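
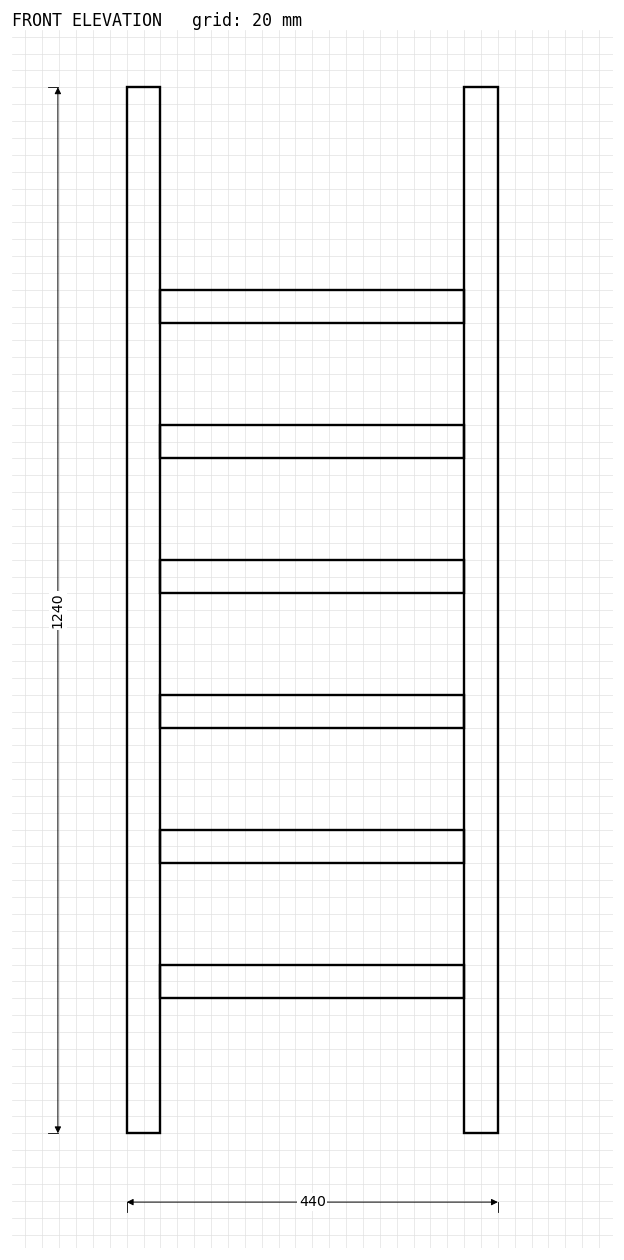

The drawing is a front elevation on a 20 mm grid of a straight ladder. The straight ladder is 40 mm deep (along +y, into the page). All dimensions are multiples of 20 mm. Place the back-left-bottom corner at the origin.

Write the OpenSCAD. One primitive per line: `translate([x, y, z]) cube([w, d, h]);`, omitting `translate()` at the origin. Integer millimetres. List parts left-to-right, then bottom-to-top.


cube([40, 40, 1240]);
translate([40, 0, 160]) cube([360, 40, 40]);
translate([40, 0, 320]) cube([360, 40, 40]);
translate([40, 0, 480]) cube([360, 40, 40]);
translate([40, 0, 640]) cube([360, 40, 40]);
translate([40, 0, 800]) cube([360, 40, 40]);
translate([40, 0, 960]) cube([360, 40, 40]);
translate([400, 0, 0]) cube([40, 40, 1240]);


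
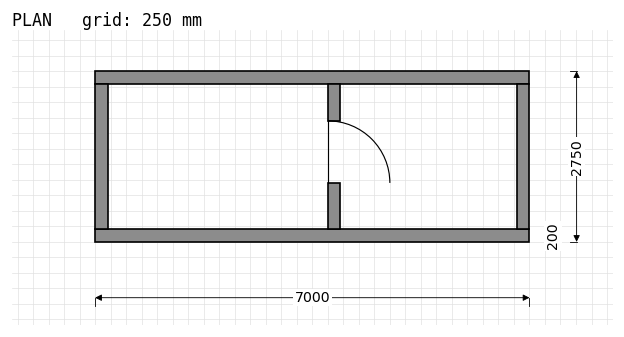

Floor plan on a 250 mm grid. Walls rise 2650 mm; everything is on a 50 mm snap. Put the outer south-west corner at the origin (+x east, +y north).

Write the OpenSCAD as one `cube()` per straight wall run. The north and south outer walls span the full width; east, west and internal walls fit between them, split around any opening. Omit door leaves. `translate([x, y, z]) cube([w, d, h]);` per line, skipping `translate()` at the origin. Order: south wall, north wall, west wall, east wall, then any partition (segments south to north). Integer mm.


cube([7000, 200, 2650]);
translate([0, 2550, 0]) cube([7000, 200, 2650]);
translate([0, 200, 0]) cube([200, 2350, 2650]);
translate([6800, 200, 0]) cube([200, 2350, 2650]);
translate([3750, 200, 0]) cube([200, 750, 2650]);
translate([3750, 1950, 0]) cube([200, 600, 2650]);


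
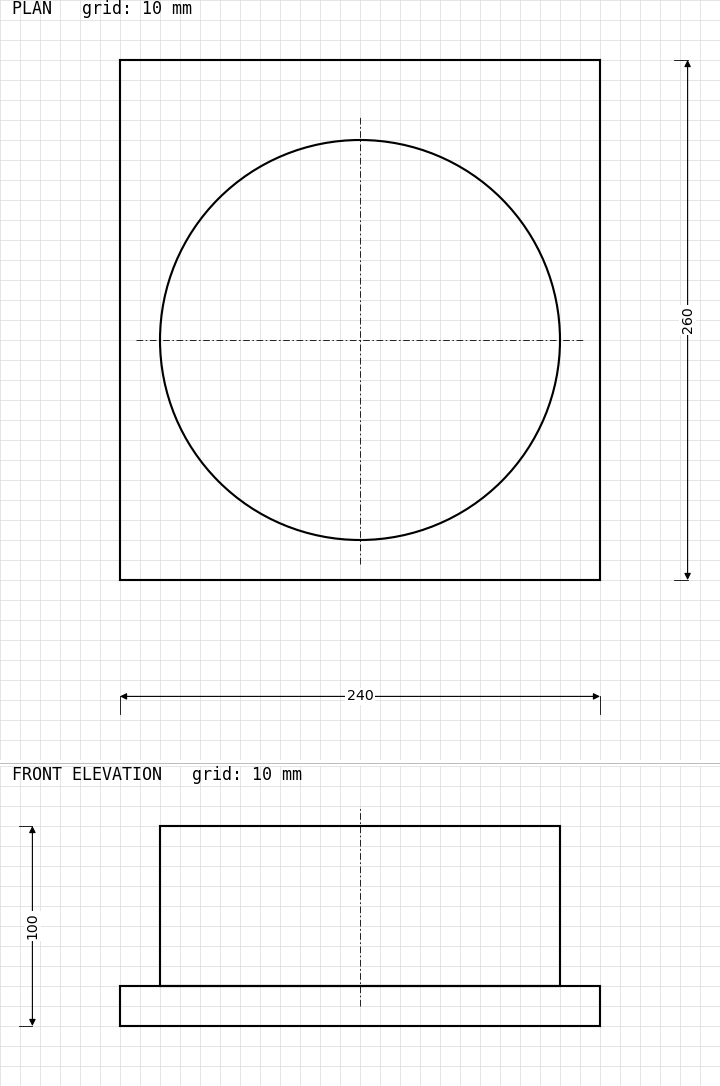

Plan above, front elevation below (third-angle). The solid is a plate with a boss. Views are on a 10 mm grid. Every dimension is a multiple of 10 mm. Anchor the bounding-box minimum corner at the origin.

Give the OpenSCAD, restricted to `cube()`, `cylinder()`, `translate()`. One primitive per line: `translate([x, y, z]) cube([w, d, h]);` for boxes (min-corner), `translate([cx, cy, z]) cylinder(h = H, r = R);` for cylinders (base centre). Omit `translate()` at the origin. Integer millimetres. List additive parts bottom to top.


cube([240, 260, 20]);
translate([120, 120, 20]) cylinder(h = 80, r = 100);


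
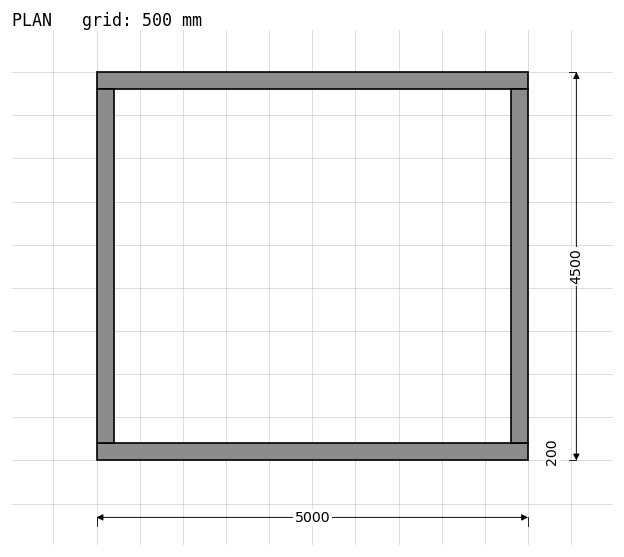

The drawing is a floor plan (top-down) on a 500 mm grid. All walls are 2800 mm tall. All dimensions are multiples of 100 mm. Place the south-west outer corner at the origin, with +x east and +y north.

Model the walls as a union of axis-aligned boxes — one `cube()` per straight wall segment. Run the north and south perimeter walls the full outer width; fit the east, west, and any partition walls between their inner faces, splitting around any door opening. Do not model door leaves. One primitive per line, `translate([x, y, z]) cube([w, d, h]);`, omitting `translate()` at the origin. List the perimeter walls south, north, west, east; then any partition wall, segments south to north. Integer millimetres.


cube([5000, 200, 2800]);
translate([0, 4300, 0]) cube([5000, 200, 2800]);
translate([0, 200, 0]) cube([200, 4100, 2800]);
translate([4800, 200, 0]) cube([200, 4100, 2800]);


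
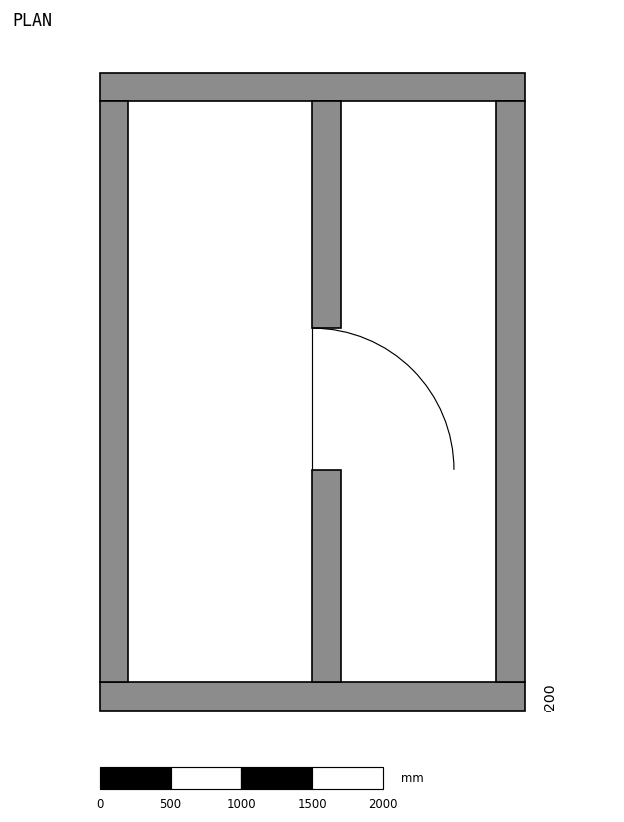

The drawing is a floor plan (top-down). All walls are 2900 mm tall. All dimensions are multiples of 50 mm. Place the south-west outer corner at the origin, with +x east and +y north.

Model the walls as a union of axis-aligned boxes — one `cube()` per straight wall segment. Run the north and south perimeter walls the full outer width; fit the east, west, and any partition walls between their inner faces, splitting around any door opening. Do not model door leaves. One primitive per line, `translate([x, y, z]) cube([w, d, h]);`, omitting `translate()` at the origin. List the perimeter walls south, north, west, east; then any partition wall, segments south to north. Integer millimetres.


cube([3000, 200, 2900]);
translate([0, 4300, 0]) cube([3000, 200, 2900]);
translate([0, 200, 0]) cube([200, 4100, 2900]);
translate([2800, 200, 0]) cube([200, 4100, 2900]);
translate([1500, 200, 0]) cube([200, 1500, 2900]);
translate([1500, 2700, 0]) cube([200, 1600, 2900]);


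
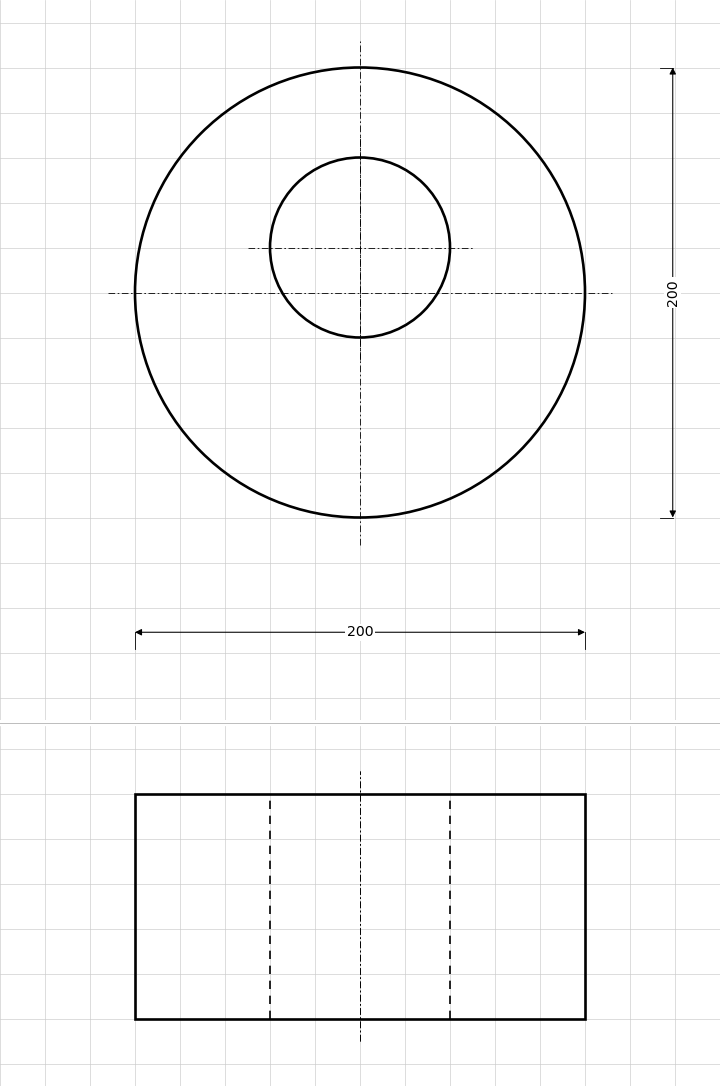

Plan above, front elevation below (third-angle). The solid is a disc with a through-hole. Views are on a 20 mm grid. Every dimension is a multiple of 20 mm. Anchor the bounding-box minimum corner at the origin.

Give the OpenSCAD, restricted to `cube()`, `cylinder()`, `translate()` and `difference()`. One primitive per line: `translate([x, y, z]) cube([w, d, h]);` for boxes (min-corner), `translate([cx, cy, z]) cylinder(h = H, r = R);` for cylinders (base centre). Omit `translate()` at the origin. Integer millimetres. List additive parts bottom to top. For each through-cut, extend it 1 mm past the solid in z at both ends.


difference() {
  translate([100, 100, 0]) cylinder(h = 100, r = 100);
  translate([100, 120, -1]) cylinder(h = 102, r = 40);
}


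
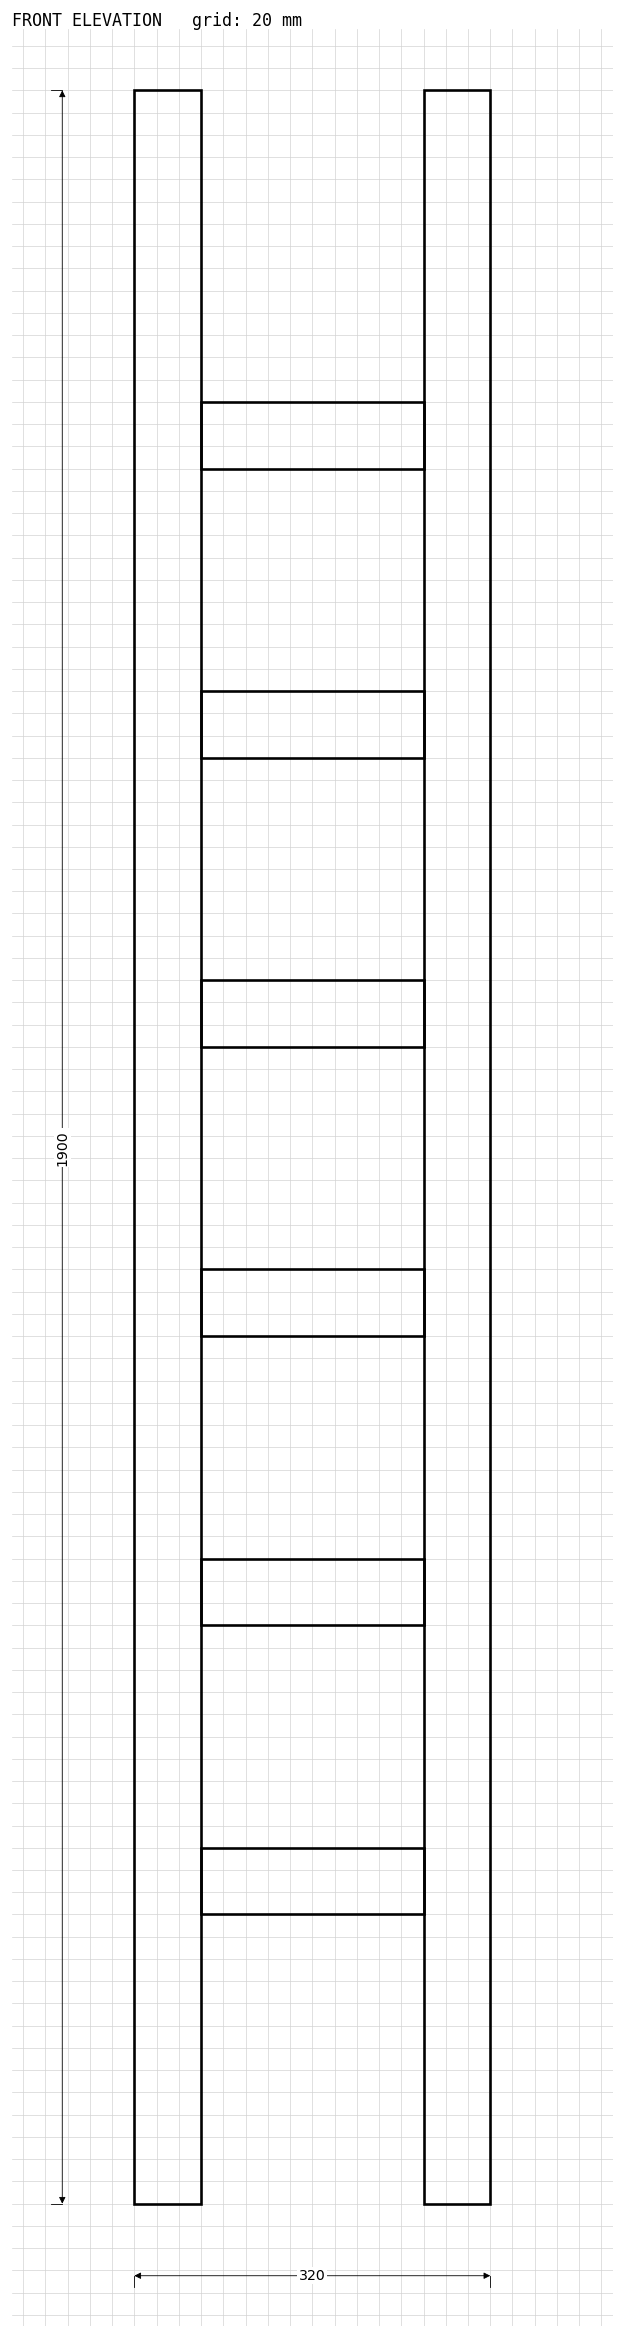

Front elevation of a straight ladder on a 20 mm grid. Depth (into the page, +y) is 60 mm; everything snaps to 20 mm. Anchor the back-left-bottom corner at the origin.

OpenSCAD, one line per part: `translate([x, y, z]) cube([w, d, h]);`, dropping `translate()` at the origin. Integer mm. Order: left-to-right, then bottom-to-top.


cube([60, 60, 1900]);
translate([60, 0, 260]) cube([200, 60, 60]);
translate([60, 0, 520]) cube([200, 60, 60]);
translate([60, 0, 780]) cube([200, 60, 60]);
translate([60, 0, 1040]) cube([200, 60, 60]);
translate([60, 0, 1300]) cube([200, 60, 60]);
translate([60, 0, 1560]) cube([200, 60, 60]);
translate([260, 0, 0]) cube([60, 60, 1900]);


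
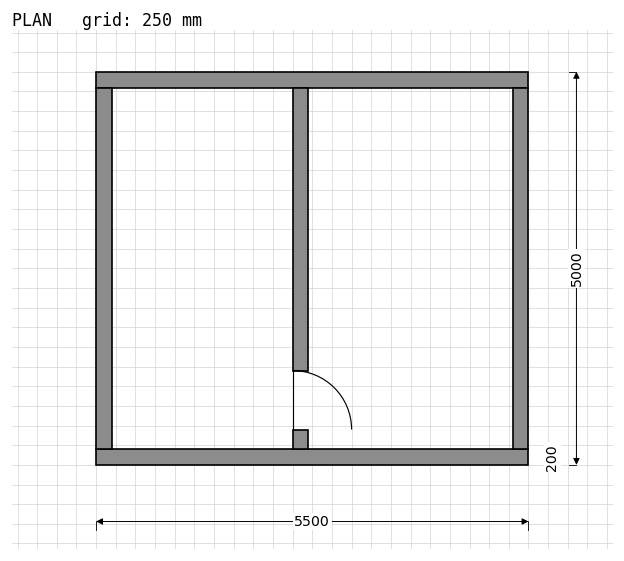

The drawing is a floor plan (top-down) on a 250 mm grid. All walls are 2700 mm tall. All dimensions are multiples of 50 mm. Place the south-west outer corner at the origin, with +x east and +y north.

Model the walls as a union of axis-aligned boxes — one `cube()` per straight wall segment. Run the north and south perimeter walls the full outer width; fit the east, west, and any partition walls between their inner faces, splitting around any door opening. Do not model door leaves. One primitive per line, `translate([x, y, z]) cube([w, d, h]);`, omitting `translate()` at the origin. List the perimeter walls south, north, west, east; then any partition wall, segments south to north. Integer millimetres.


cube([5500, 200, 2700]);
translate([0, 4800, 0]) cube([5500, 200, 2700]);
translate([0, 200, 0]) cube([200, 4600, 2700]);
translate([5300, 200, 0]) cube([200, 4600, 2700]);
translate([2500, 200, 0]) cube([200, 250, 2700]);
translate([2500, 1200, 0]) cube([200, 3600, 2700]);


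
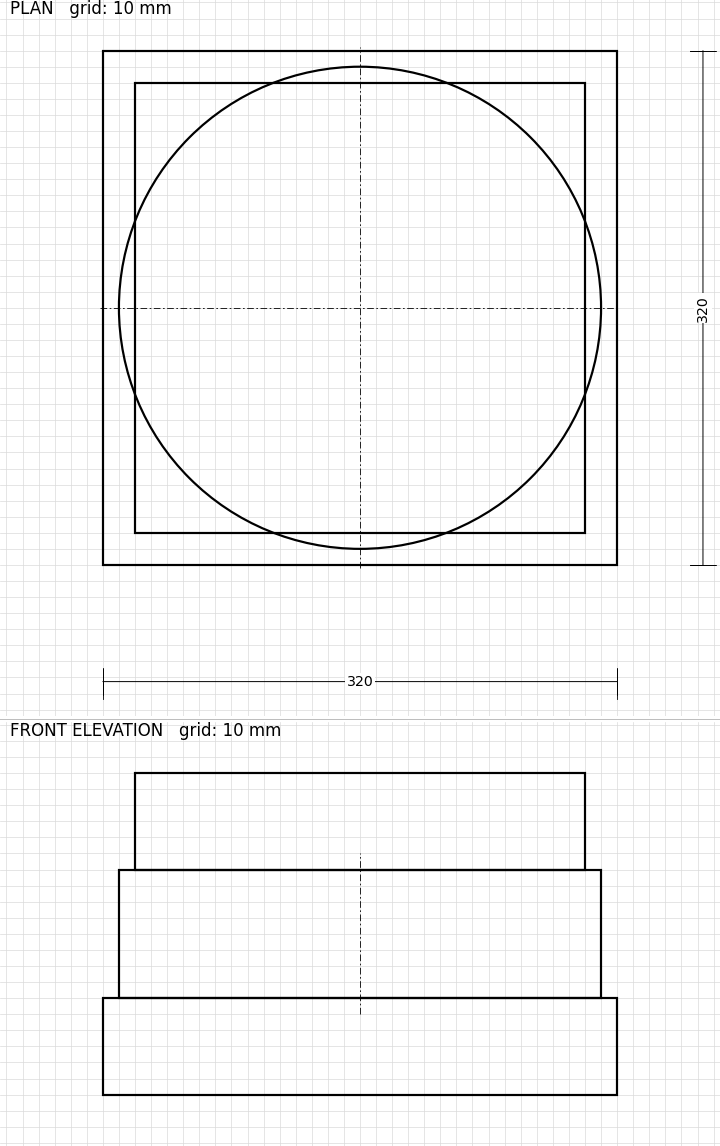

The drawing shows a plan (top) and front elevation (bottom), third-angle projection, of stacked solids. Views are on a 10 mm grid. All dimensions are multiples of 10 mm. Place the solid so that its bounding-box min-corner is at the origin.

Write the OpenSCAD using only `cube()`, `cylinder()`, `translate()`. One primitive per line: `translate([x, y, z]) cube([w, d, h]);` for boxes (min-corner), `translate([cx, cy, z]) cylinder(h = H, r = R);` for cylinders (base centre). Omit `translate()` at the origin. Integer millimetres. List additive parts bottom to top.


cube([320, 320, 60]);
translate([160, 160, 60]) cylinder(h = 80, r = 150);
translate([20, 20, 140]) cube([280, 280, 60]);


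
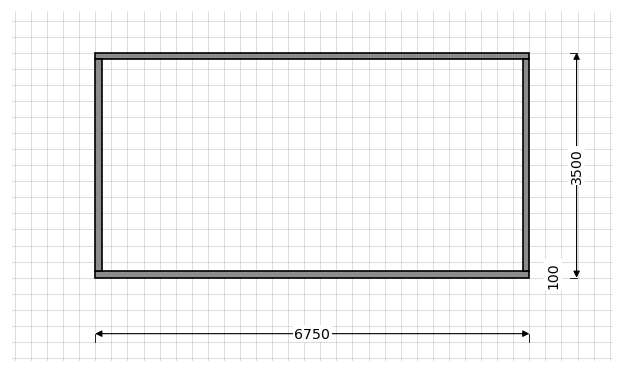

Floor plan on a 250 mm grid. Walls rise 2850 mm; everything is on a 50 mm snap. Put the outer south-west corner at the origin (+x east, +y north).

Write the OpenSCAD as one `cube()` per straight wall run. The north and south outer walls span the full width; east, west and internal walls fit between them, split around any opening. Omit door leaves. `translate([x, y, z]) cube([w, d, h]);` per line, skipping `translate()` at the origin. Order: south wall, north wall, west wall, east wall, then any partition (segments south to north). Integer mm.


cube([6750, 100, 2850]);
translate([0, 3400, 0]) cube([6750, 100, 2850]);
translate([0, 100, 0]) cube([100, 3300, 2850]);
translate([6650, 100, 0]) cube([100, 3300, 2850]);


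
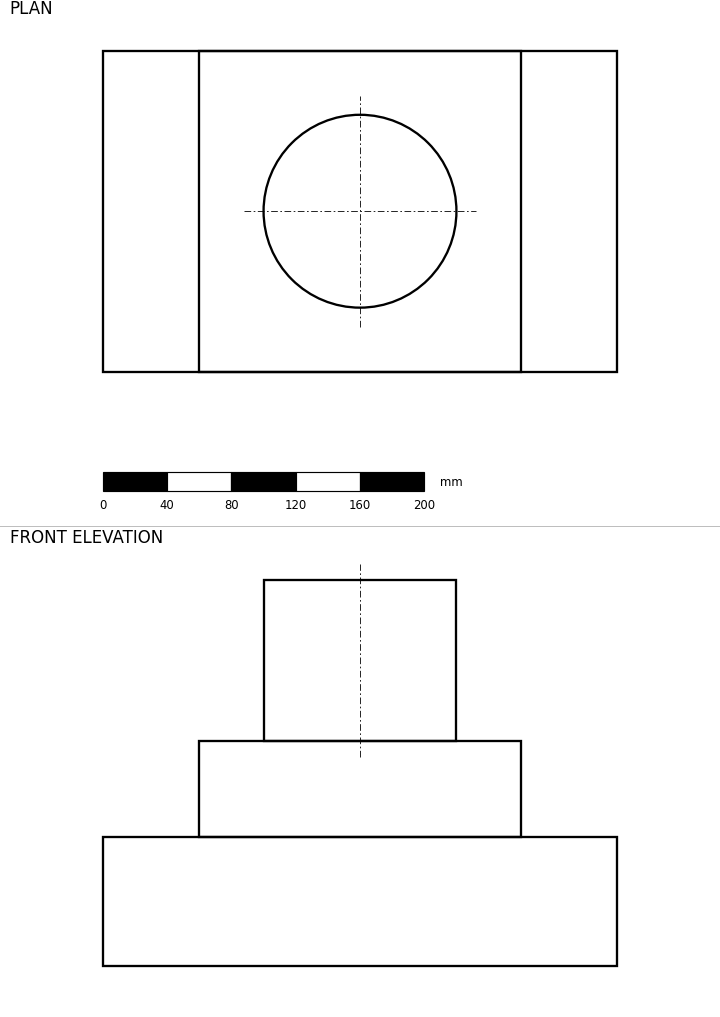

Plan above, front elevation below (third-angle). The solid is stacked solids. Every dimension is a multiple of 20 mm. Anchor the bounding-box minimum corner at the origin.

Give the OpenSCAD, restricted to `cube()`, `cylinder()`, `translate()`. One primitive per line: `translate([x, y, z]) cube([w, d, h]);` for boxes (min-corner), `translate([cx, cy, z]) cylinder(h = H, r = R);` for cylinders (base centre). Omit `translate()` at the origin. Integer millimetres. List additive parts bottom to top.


cube([320, 200, 80]);
translate([60, 0, 80]) cube([200, 200, 60]);
translate([160, 100, 140]) cylinder(h = 100, r = 60);


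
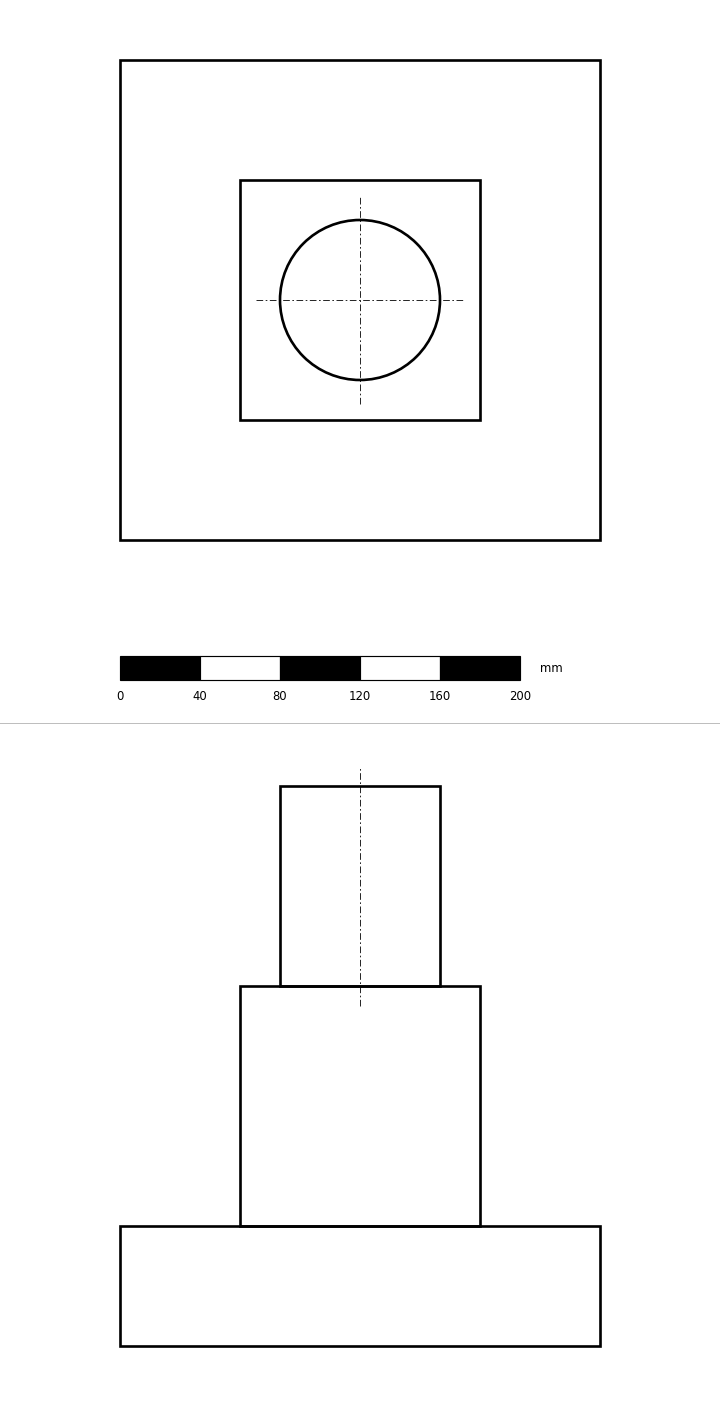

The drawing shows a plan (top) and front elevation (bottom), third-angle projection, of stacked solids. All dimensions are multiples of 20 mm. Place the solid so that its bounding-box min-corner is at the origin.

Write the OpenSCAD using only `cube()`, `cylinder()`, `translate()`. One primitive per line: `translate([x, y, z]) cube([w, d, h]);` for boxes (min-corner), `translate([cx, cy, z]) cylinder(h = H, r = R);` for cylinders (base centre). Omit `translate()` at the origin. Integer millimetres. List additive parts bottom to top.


cube([240, 240, 60]);
translate([60, 60, 60]) cube([120, 120, 120]);
translate([120, 120, 180]) cylinder(h = 100, r = 40);


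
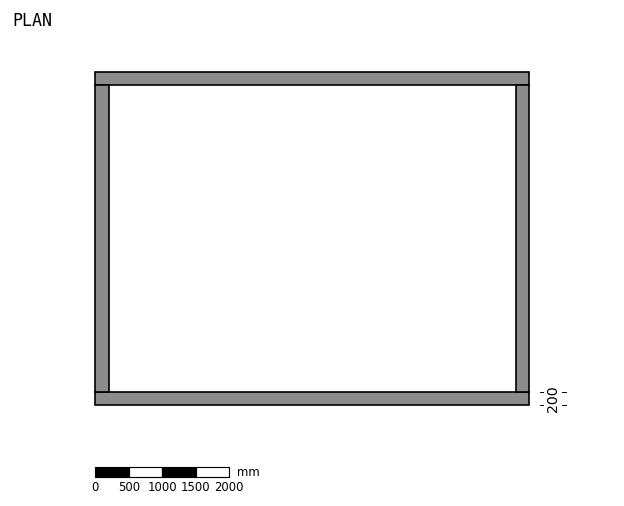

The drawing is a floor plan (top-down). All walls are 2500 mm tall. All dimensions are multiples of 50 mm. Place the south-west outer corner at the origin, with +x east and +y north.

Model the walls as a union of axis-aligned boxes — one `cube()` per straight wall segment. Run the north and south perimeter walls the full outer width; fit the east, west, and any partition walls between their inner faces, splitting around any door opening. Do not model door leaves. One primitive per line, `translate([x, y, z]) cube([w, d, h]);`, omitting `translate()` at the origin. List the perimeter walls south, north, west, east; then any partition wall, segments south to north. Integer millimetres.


cube([6500, 200, 2500]);
translate([0, 4800, 0]) cube([6500, 200, 2500]);
translate([0, 200, 0]) cube([200, 4600, 2500]);
translate([6300, 200, 0]) cube([200, 4600, 2500]);


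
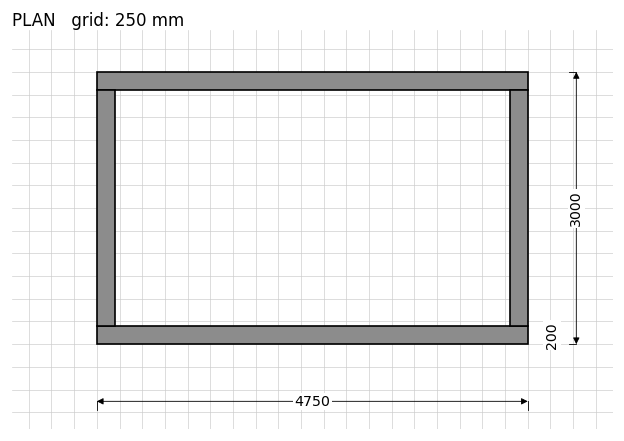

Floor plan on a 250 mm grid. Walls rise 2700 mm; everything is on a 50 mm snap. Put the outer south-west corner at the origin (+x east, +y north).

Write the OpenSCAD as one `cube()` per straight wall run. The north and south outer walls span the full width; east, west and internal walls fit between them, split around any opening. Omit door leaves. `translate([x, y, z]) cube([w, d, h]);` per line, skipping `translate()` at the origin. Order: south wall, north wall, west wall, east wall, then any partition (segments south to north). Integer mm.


cube([4750, 200, 2700]);
translate([0, 2800, 0]) cube([4750, 200, 2700]);
translate([0, 200, 0]) cube([200, 2600, 2700]);
translate([4550, 200, 0]) cube([200, 2600, 2700]);


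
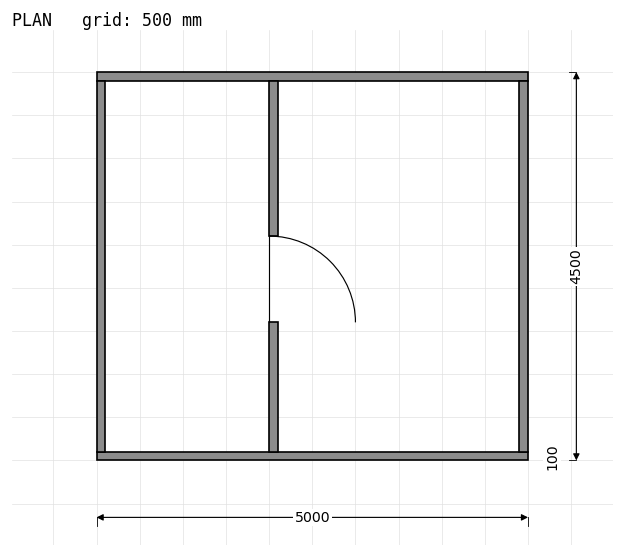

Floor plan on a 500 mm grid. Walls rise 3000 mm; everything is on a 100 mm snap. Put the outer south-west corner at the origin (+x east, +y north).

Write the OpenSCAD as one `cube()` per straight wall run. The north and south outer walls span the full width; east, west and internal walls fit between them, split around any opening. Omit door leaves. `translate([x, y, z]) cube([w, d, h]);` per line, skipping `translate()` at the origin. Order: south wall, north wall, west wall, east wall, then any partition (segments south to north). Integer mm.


cube([5000, 100, 3000]);
translate([0, 4400, 0]) cube([5000, 100, 3000]);
translate([0, 100, 0]) cube([100, 4300, 3000]);
translate([4900, 100, 0]) cube([100, 4300, 3000]);
translate([2000, 100, 0]) cube([100, 1500, 3000]);
translate([2000, 2600, 0]) cube([100, 1800, 3000]);


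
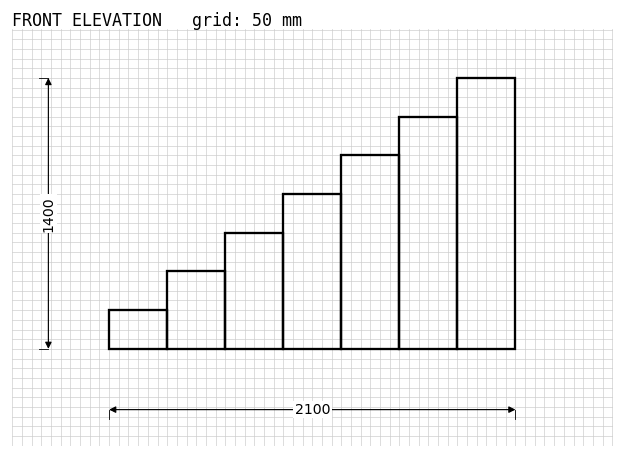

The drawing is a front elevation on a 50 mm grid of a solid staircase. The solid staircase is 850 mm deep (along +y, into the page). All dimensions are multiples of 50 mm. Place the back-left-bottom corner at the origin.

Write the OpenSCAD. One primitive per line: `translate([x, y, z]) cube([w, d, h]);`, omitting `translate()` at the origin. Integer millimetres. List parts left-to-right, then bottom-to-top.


cube([300, 850, 200]);
translate([300, 0, 0]) cube([300, 850, 400]);
translate([600, 0, 0]) cube([300, 850, 600]);
translate([900, 0, 0]) cube([300, 850, 800]);
translate([1200, 0, 0]) cube([300, 850, 1000]);
translate([1500, 0, 0]) cube([300, 850, 1200]);
translate([1800, 0, 0]) cube([300, 850, 1400]);


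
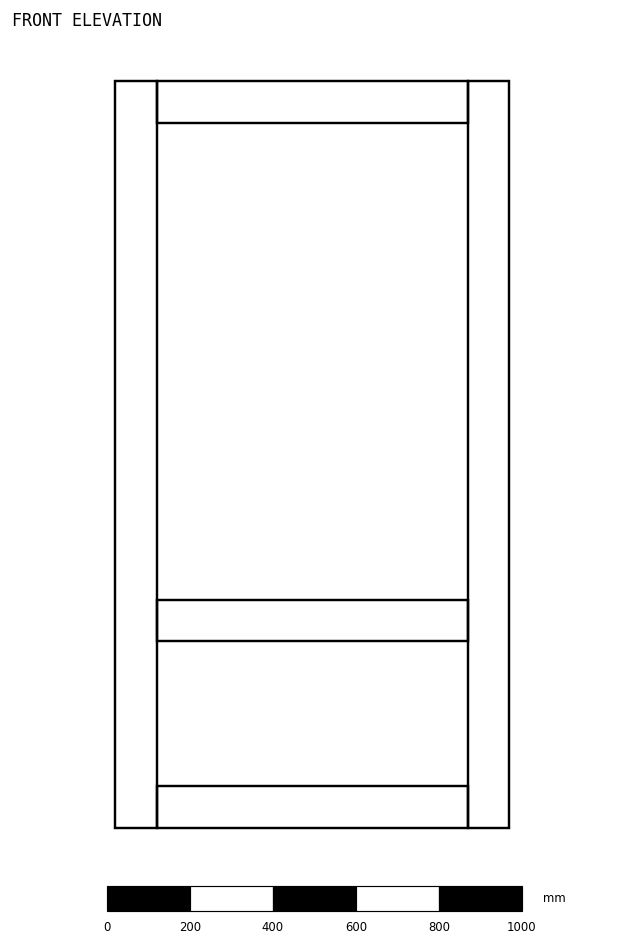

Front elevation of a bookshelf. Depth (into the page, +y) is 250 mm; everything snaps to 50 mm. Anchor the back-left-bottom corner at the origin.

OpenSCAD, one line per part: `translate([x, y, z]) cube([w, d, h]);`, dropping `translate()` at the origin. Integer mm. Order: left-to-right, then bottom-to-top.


cube([100, 250, 1800]);
translate([100, 0, 0]) cube([750, 250, 100]);
translate([100, 0, 450]) cube([750, 250, 100]);
translate([100, 0, 1700]) cube([750, 250, 100]);
translate([850, 0, 0]) cube([100, 250, 1800]);


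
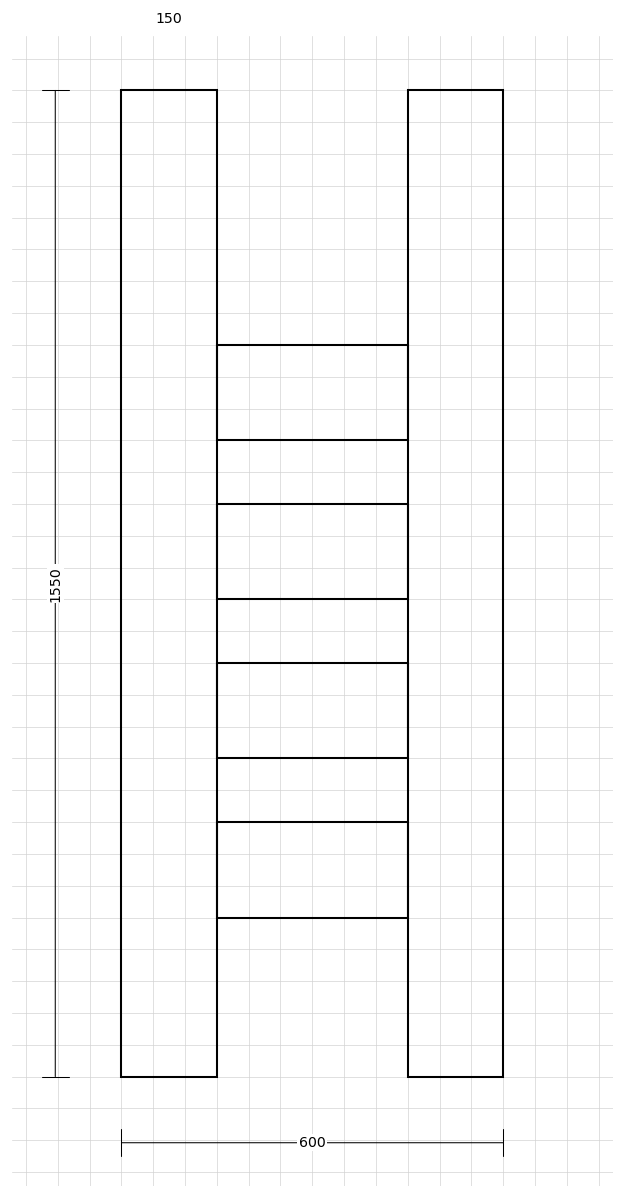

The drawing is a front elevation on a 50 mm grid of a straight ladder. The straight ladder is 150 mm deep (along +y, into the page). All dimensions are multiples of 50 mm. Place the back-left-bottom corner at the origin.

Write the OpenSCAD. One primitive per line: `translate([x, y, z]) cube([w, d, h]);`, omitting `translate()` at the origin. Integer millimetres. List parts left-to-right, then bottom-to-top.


cube([150, 150, 1550]);
translate([150, 0, 250]) cube([300, 150, 150]);
translate([150, 0, 500]) cube([300, 150, 150]);
translate([150, 0, 750]) cube([300, 150, 150]);
translate([150, 0, 1000]) cube([300, 150, 150]);
translate([450, 0, 0]) cube([150, 150, 1550]);


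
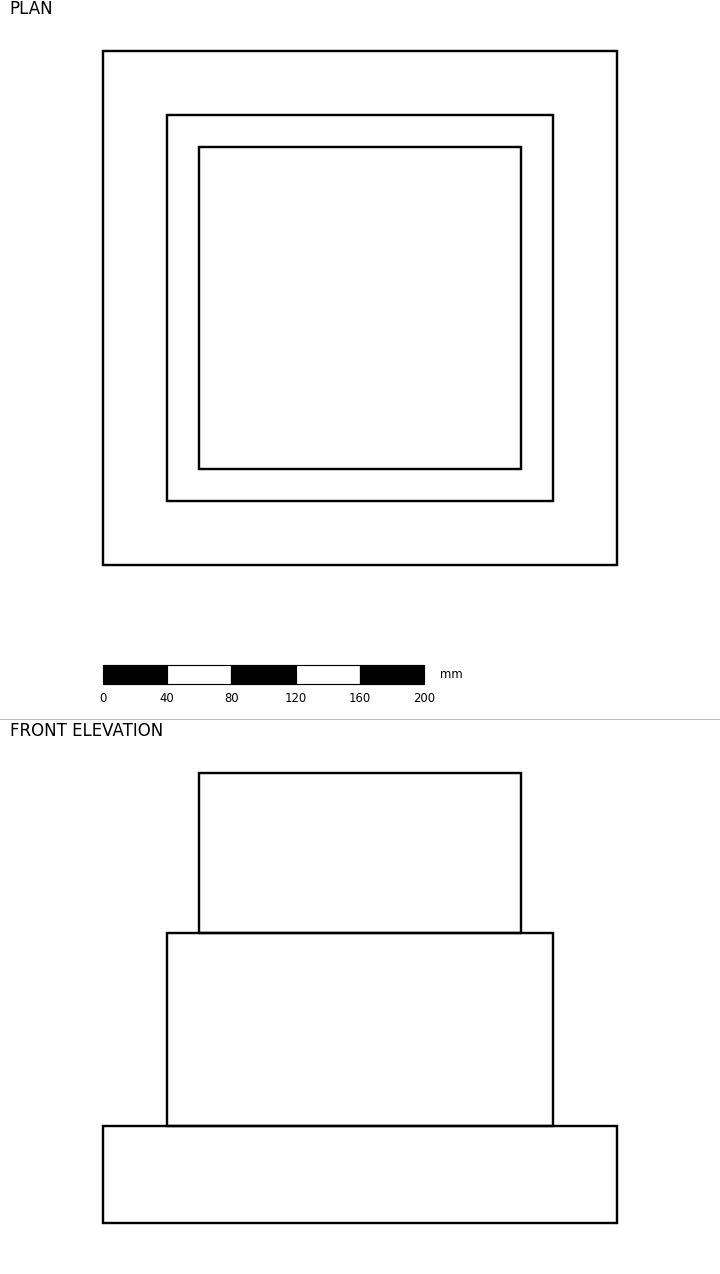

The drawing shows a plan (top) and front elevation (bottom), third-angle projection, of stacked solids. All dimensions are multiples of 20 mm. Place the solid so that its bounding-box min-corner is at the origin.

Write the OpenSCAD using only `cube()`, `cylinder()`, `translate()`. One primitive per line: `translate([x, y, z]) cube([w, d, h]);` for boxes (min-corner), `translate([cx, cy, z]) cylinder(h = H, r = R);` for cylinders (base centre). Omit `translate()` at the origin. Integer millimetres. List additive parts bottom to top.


cube([320, 320, 60]);
translate([40, 40, 60]) cube([240, 240, 120]);
translate([60, 60, 180]) cube([200, 200, 100]);


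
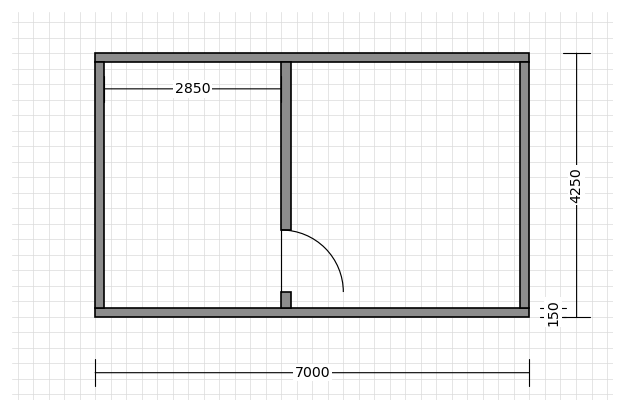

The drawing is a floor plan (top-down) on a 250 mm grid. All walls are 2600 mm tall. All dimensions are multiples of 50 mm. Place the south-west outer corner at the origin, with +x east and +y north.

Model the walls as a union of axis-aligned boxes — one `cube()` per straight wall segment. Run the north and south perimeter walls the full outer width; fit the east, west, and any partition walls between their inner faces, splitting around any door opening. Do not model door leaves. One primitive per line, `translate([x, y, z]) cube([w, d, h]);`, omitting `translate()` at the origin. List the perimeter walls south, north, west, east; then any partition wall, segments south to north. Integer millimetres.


cube([7000, 150, 2600]);
translate([0, 4100, 0]) cube([7000, 150, 2600]);
translate([0, 150, 0]) cube([150, 3950, 2600]);
translate([6850, 150, 0]) cube([150, 3950, 2600]);
translate([3000, 150, 0]) cube([150, 250, 2600]);
translate([3000, 1400, 0]) cube([150, 2700, 2600]);


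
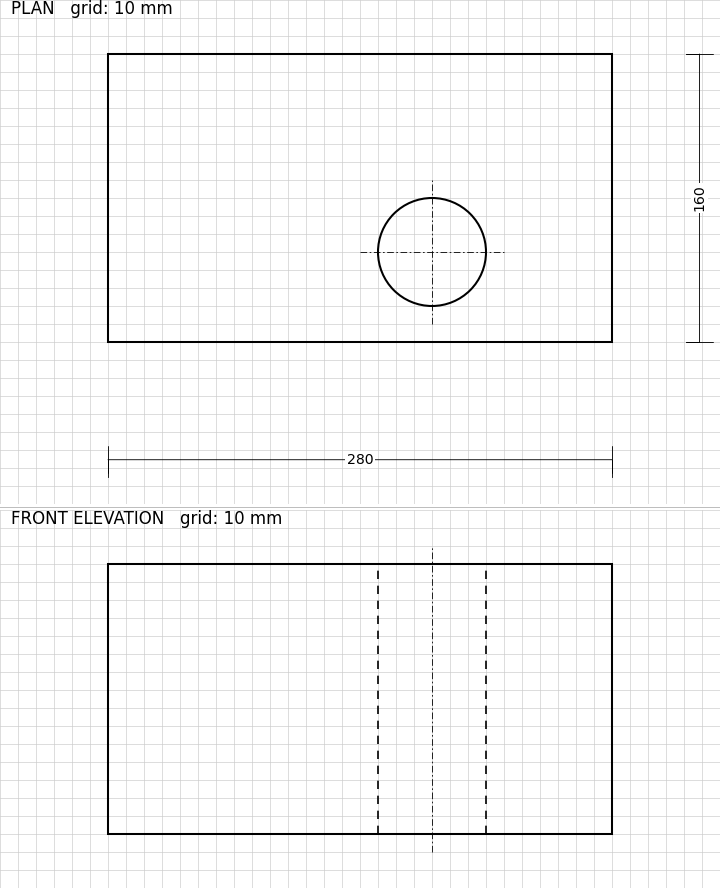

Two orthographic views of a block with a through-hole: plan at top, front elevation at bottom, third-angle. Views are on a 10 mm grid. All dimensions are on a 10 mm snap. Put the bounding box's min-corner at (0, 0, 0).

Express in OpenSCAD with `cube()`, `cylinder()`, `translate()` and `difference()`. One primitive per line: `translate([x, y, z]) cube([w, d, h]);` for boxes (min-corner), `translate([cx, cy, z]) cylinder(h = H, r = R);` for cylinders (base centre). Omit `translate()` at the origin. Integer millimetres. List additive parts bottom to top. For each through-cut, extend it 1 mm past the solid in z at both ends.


difference() {
  cube([280, 160, 150]);
  translate([180, 50, -1]) cylinder(h = 152, r = 30);
}


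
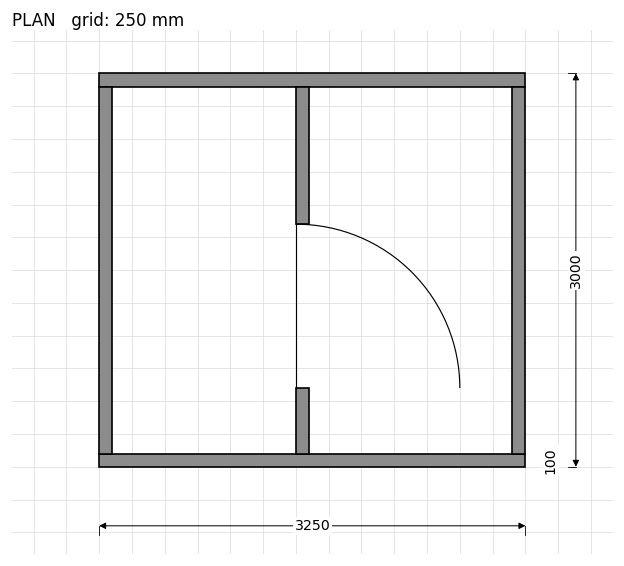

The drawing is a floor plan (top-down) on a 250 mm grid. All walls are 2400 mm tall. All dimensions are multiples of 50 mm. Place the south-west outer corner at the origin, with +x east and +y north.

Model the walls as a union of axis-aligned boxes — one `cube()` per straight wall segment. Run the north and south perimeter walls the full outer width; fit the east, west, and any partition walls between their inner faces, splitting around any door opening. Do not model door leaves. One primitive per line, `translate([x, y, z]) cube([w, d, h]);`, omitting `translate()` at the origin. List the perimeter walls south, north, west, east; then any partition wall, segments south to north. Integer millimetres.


cube([3250, 100, 2400]);
translate([0, 2900, 0]) cube([3250, 100, 2400]);
translate([0, 100, 0]) cube([100, 2800, 2400]);
translate([3150, 100, 0]) cube([100, 2800, 2400]);
translate([1500, 100, 0]) cube([100, 500, 2400]);
translate([1500, 1850, 0]) cube([100, 1050, 2400]);


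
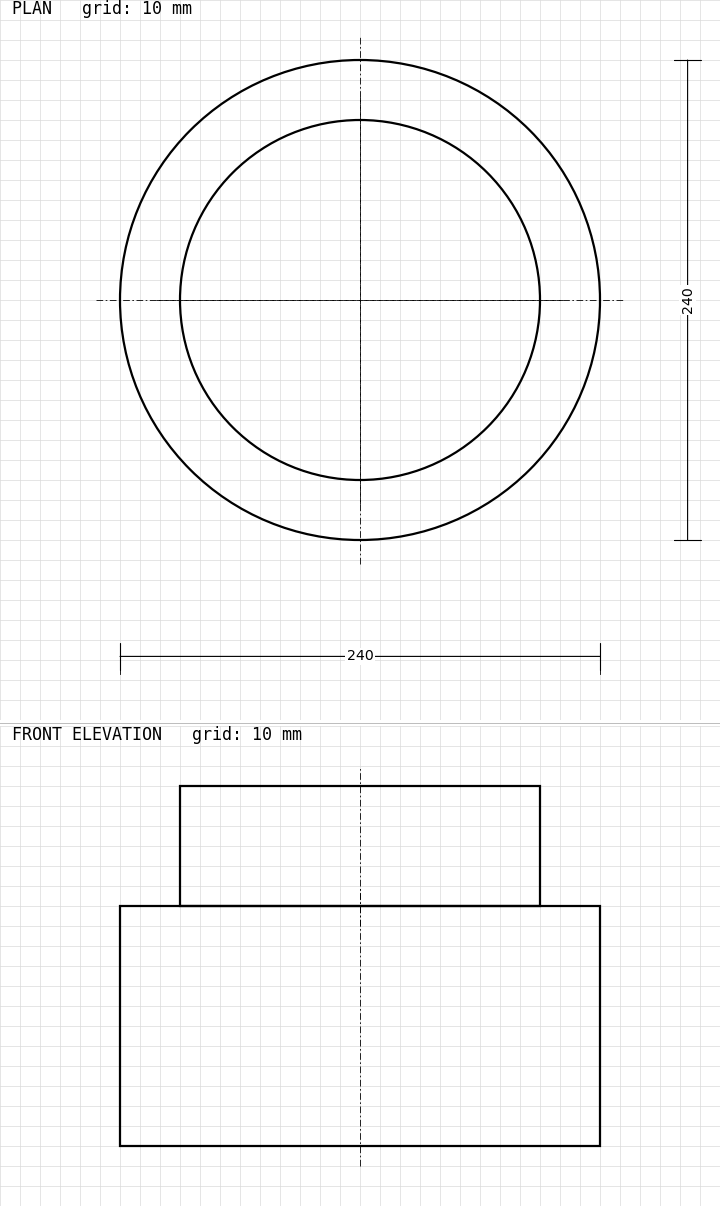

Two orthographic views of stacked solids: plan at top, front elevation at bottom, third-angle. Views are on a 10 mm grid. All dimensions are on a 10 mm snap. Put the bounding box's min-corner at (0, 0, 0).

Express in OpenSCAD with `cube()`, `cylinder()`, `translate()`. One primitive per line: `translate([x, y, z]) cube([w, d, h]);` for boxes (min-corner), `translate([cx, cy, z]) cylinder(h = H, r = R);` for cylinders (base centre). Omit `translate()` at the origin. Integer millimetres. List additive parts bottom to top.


translate([120, 120, 0]) cylinder(h = 120, r = 120);
translate([120, 120, 120]) cylinder(h = 60, r = 90);


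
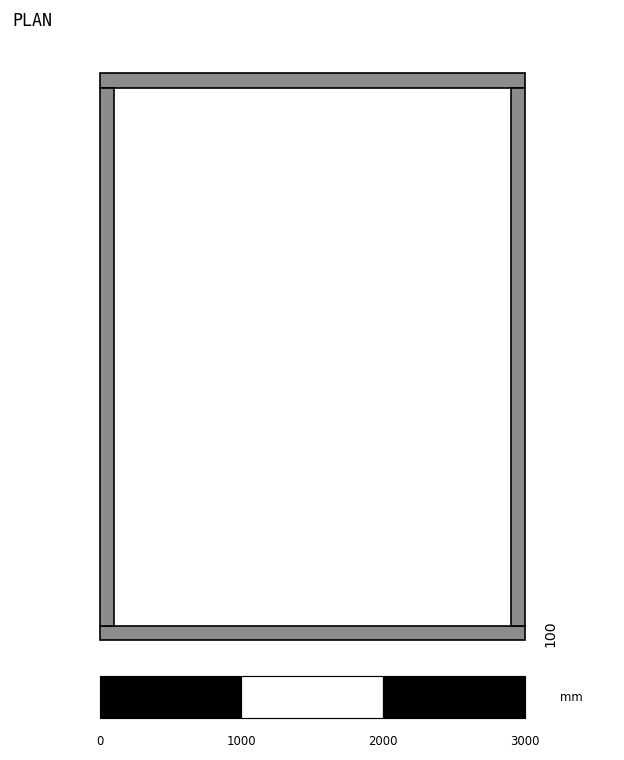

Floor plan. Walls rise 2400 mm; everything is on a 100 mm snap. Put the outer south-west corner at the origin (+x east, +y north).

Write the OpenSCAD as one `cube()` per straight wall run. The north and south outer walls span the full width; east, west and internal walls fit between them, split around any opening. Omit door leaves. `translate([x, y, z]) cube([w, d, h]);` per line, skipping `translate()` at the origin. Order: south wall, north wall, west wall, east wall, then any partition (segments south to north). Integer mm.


cube([3000, 100, 2400]);
translate([0, 3900, 0]) cube([3000, 100, 2400]);
translate([0, 100, 0]) cube([100, 3800, 2400]);
translate([2900, 100, 0]) cube([100, 3800, 2400]);


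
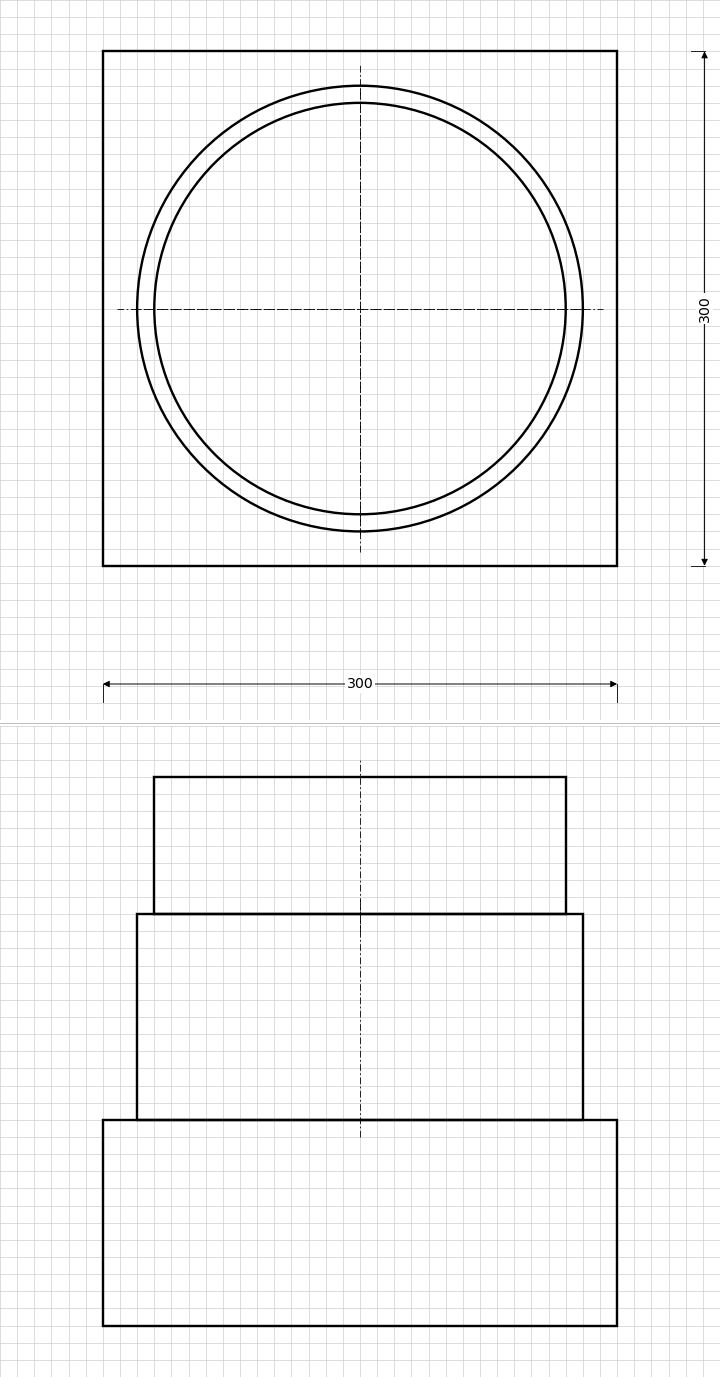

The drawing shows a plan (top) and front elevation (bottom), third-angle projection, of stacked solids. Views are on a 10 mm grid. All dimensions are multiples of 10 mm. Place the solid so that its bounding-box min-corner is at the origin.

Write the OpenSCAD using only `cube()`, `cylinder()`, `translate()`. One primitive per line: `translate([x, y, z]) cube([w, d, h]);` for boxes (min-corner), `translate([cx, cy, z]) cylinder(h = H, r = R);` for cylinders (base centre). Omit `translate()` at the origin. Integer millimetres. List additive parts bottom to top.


cube([300, 300, 120]);
translate([150, 150, 120]) cylinder(h = 120, r = 130);
translate([150, 150, 240]) cylinder(h = 80, r = 120);


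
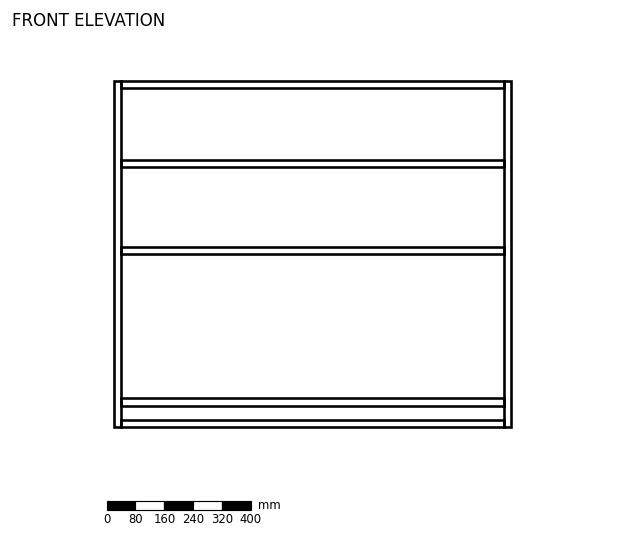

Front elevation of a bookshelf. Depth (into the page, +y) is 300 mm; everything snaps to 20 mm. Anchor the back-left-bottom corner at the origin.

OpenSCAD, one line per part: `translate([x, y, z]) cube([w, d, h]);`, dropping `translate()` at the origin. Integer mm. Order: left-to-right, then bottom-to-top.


cube([20, 300, 960]);
translate([20, 0, 0]) cube([1060, 300, 20]);
translate([20, 0, 60]) cube([1060, 300, 20]);
translate([20, 0, 480]) cube([1060, 300, 20]);
translate([20, 0, 720]) cube([1060, 300, 20]);
translate([20, 0, 940]) cube([1060, 300, 20]);
translate([1080, 0, 0]) cube([20, 300, 960]);


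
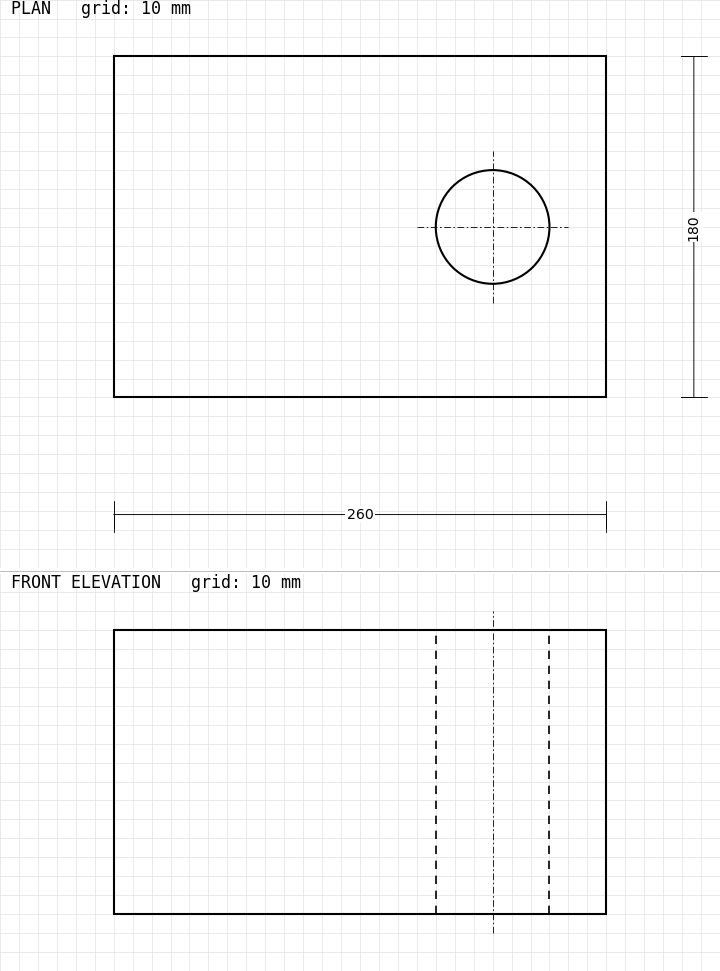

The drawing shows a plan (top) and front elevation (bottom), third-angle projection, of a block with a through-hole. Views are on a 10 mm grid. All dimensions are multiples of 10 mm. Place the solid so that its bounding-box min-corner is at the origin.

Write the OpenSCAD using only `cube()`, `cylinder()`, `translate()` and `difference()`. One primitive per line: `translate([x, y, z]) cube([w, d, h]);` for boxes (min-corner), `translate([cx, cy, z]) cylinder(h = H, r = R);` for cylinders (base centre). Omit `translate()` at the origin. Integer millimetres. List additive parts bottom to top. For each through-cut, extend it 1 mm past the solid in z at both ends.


difference() {
  cube([260, 180, 150]);
  translate([200, 90, -1]) cylinder(h = 152, r = 30);
}


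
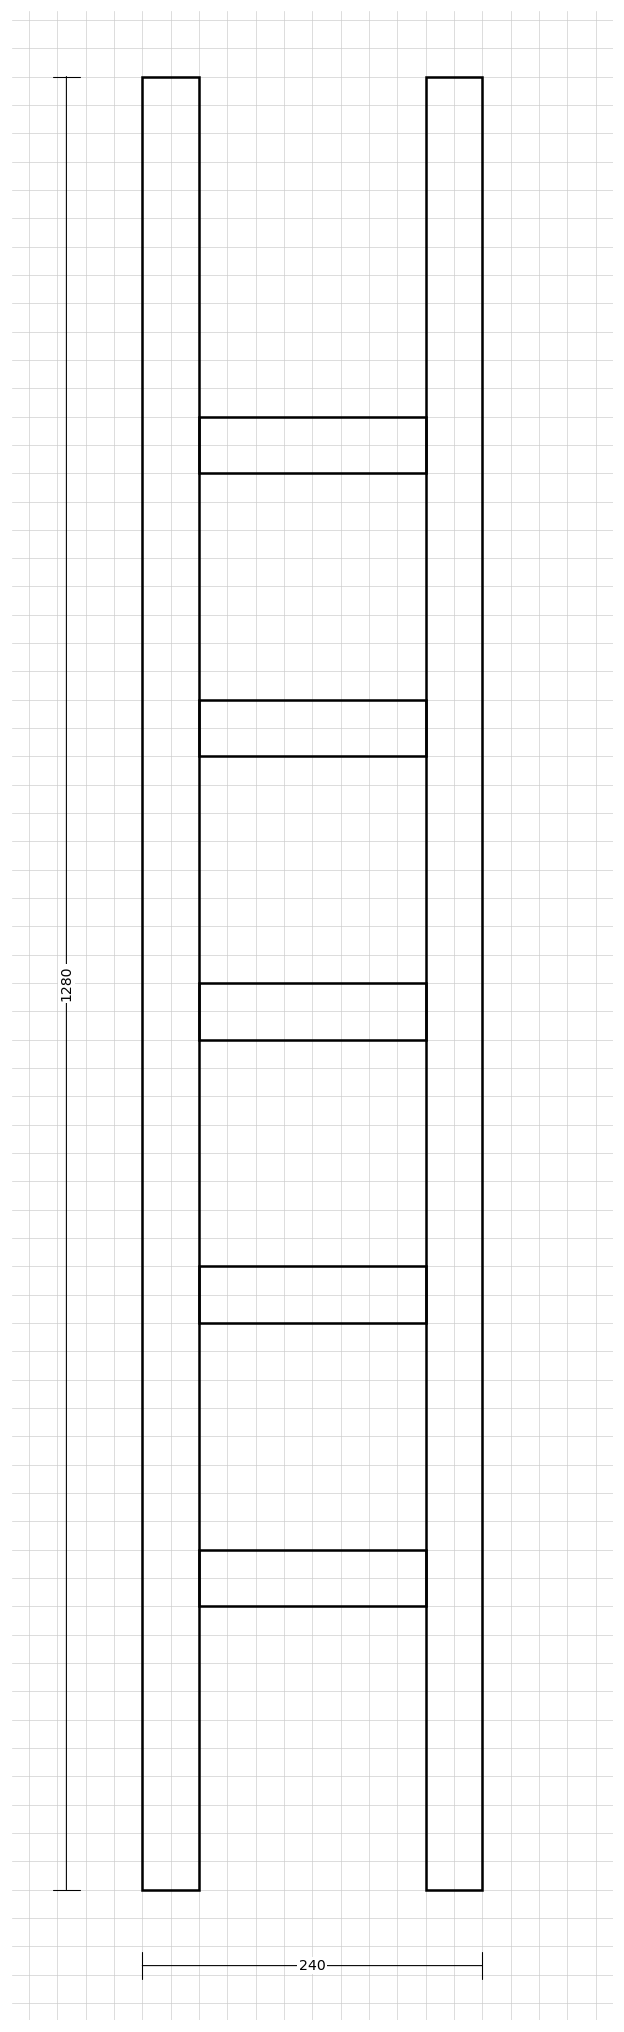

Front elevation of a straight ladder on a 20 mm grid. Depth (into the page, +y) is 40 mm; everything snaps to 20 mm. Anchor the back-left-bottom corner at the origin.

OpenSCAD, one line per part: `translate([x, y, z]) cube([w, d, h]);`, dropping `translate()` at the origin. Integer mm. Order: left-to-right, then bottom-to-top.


cube([40, 40, 1280]);
translate([40, 0, 200]) cube([160, 40, 40]);
translate([40, 0, 400]) cube([160, 40, 40]);
translate([40, 0, 600]) cube([160, 40, 40]);
translate([40, 0, 800]) cube([160, 40, 40]);
translate([40, 0, 1000]) cube([160, 40, 40]);
translate([200, 0, 0]) cube([40, 40, 1280]);


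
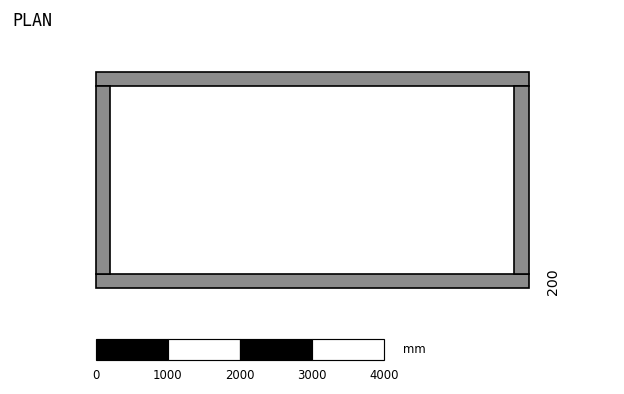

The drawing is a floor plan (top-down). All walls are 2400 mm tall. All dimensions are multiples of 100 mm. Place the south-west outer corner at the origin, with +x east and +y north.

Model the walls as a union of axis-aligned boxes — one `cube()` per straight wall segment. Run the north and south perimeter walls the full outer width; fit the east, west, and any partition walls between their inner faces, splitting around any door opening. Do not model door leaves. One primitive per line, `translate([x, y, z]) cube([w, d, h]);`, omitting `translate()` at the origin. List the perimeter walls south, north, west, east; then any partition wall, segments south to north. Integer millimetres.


cube([6000, 200, 2400]);
translate([0, 2800, 0]) cube([6000, 200, 2400]);
translate([0, 200, 0]) cube([200, 2600, 2400]);
translate([5800, 200, 0]) cube([200, 2600, 2400]);


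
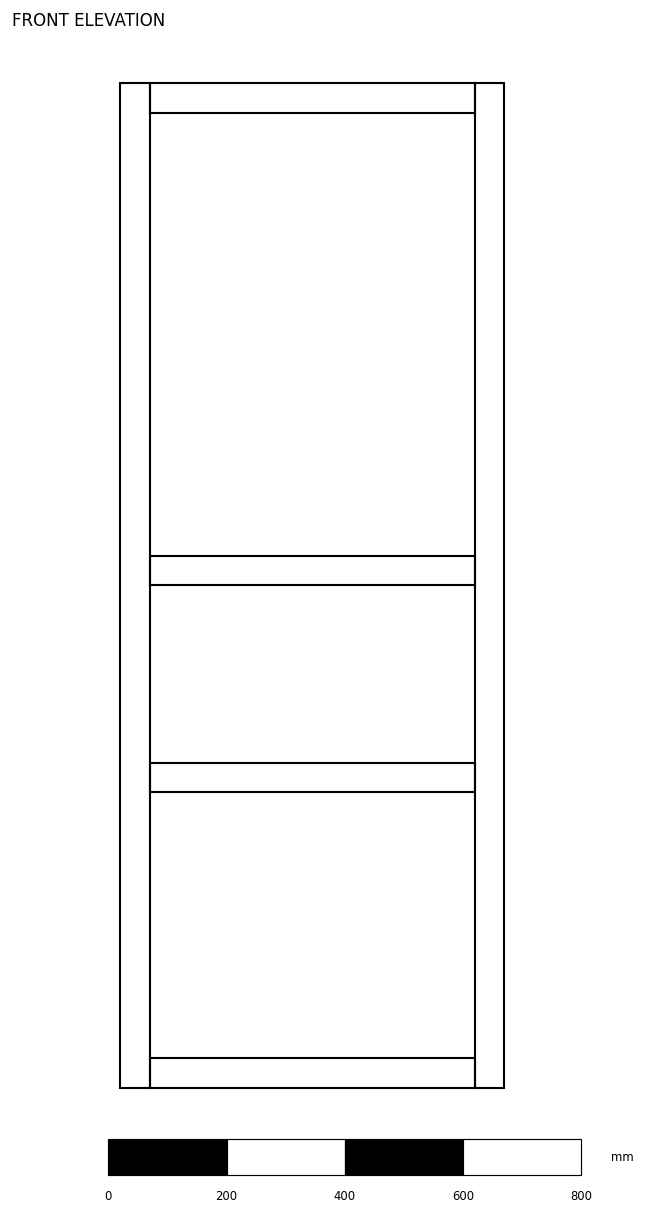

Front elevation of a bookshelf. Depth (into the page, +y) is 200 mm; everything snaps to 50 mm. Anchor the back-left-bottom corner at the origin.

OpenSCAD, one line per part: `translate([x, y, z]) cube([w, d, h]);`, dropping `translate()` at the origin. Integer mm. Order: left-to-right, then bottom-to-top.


cube([50, 200, 1700]);
translate([50, 0, 0]) cube([550, 200, 50]);
translate([50, 0, 500]) cube([550, 200, 50]);
translate([50, 0, 850]) cube([550, 200, 50]);
translate([50, 0, 1650]) cube([550, 200, 50]);
translate([600, 0, 0]) cube([50, 200, 1700]);


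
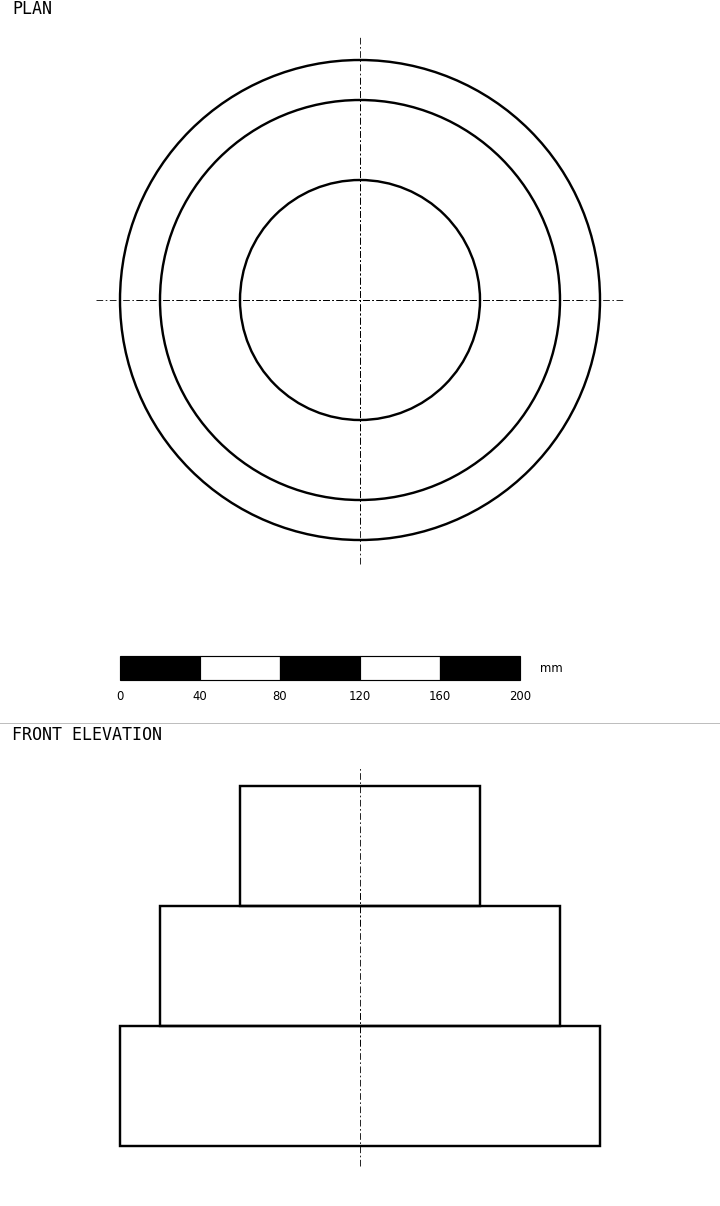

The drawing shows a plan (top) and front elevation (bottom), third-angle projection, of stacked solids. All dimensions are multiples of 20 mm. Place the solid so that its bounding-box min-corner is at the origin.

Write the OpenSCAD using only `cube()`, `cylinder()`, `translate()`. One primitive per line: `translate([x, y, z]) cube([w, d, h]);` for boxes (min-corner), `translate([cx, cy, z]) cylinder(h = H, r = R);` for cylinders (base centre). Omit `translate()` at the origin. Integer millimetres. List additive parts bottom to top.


translate([120, 120, 0]) cylinder(h = 60, r = 120);
translate([120, 120, 60]) cylinder(h = 60, r = 100);
translate([120, 120, 120]) cylinder(h = 60, r = 60);


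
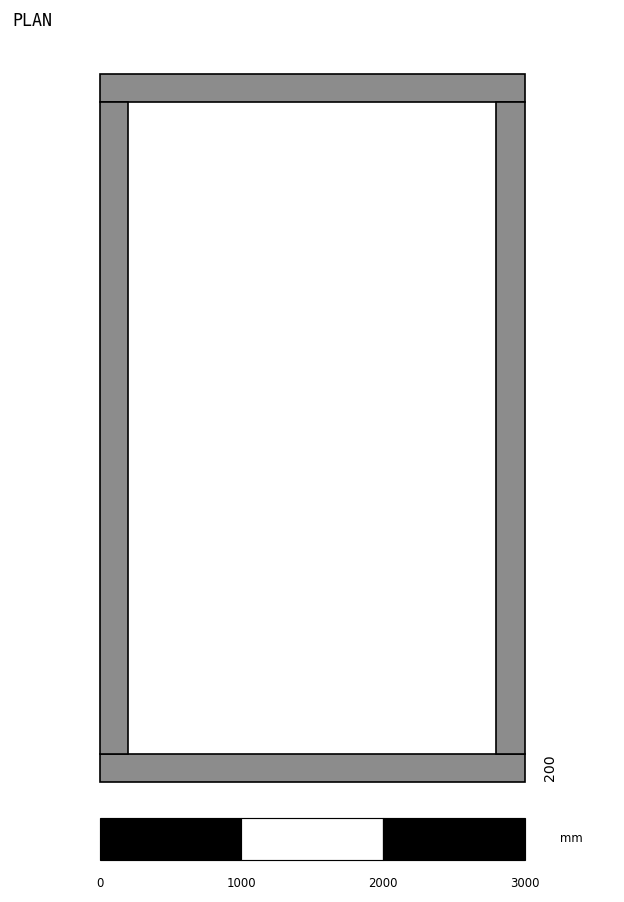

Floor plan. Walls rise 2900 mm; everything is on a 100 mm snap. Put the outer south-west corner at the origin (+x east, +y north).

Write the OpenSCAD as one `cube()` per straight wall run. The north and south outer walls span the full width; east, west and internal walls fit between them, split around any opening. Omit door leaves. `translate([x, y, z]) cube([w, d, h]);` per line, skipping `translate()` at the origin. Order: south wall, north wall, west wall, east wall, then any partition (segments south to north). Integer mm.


cube([3000, 200, 2900]);
translate([0, 4800, 0]) cube([3000, 200, 2900]);
translate([0, 200, 0]) cube([200, 4600, 2900]);
translate([2800, 200, 0]) cube([200, 4600, 2900]);


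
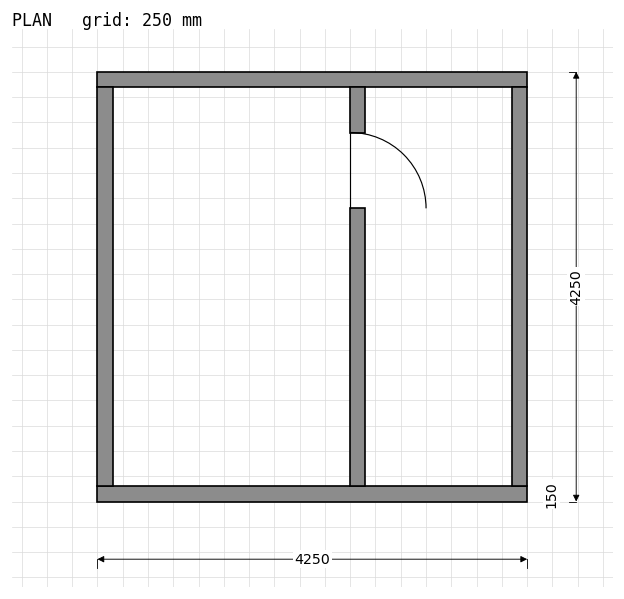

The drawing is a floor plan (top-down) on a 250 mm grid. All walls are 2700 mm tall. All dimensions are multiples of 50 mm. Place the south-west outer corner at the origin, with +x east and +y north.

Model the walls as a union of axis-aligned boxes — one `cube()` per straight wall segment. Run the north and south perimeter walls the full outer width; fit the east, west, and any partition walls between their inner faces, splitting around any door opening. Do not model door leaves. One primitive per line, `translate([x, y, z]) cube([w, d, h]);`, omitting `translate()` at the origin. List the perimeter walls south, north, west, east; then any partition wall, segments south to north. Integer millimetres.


cube([4250, 150, 2700]);
translate([0, 4100, 0]) cube([4250, 150, 2700]);
translate([0, 150, 0]) cube([150, 3950, 2700]);
translate([4100, 150, 0]) cube([150, 3950, 2700]);
translate([2500, 150, 0]) cube([150, 2750, 2700]);
translate([2500, 3650, 0]) cube([150, 450, 2700]);


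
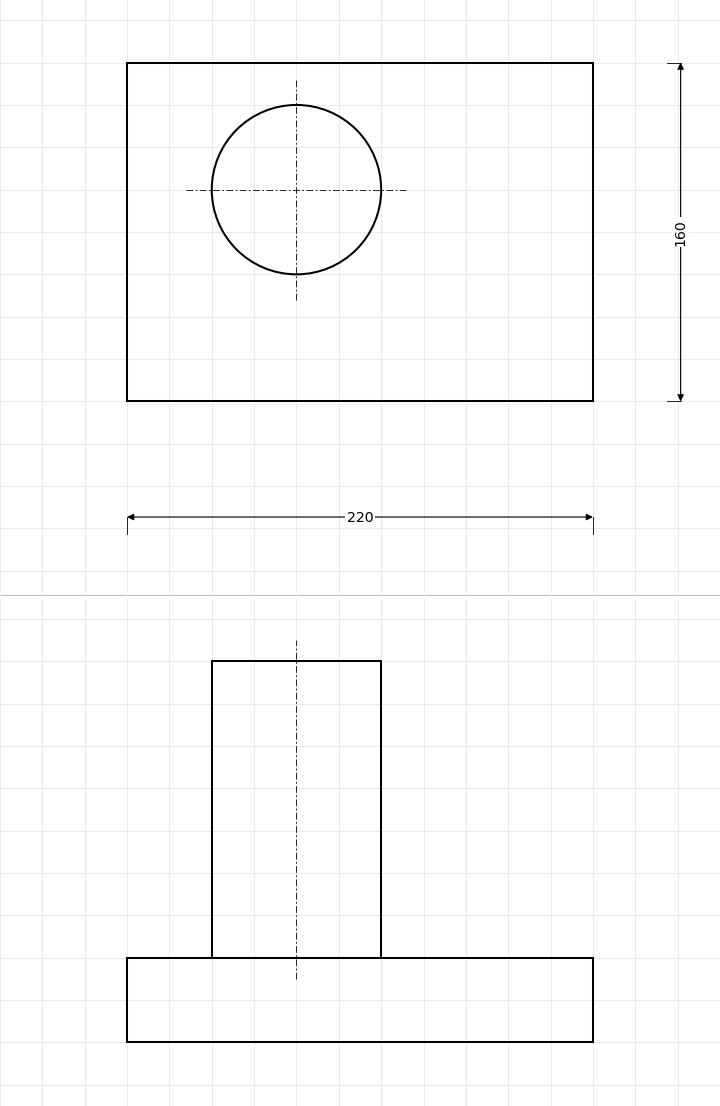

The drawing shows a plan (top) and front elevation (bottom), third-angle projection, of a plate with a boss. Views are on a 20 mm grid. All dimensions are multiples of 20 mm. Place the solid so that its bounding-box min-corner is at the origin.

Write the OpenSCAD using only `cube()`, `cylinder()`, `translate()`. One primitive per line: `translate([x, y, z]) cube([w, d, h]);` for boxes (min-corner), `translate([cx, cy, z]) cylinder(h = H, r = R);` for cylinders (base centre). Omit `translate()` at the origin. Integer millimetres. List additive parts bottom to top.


cube([220, 160, 40]);
translate([80, 100, 40]) cylinder(h = 140, r = 40);


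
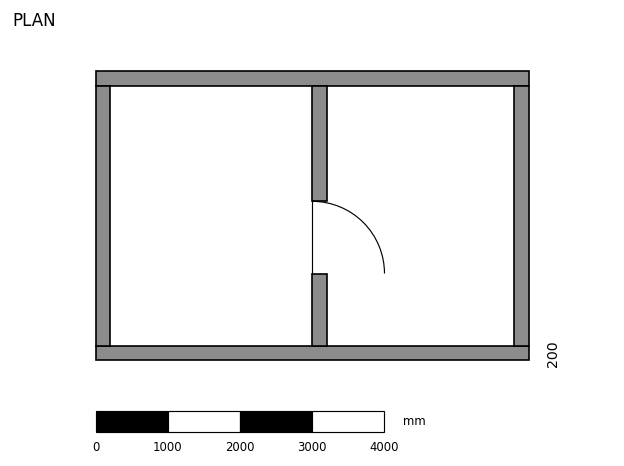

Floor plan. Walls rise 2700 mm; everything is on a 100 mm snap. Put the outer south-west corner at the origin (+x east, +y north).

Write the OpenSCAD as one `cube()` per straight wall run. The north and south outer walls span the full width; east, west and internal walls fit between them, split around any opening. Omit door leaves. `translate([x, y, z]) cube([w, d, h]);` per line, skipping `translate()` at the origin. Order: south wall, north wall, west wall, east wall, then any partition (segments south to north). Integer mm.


cube([6000, 200, 2700]);
translate([0, 3800, 0]) cube([6000, 200, 2700]);
translate([0, 200, 0]) cube([200, 3600, 2700]);
translate([5800, 200, 0]) cube([200, 3600, 2700]);
translate([3000, 200, 0]) cube([200, 1000, 2700]);
translate([3000, 2200, 0]) cube([200, 1600, 2700]);


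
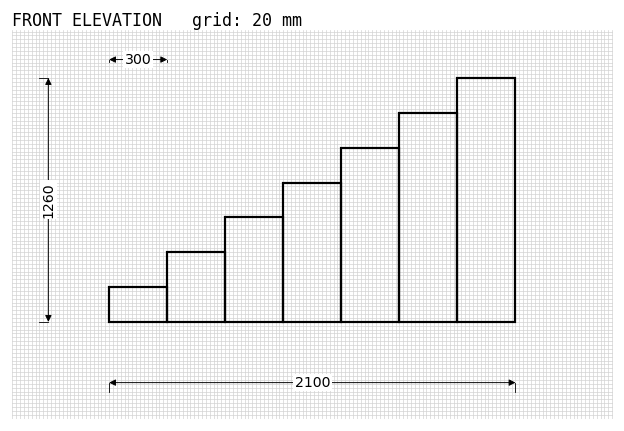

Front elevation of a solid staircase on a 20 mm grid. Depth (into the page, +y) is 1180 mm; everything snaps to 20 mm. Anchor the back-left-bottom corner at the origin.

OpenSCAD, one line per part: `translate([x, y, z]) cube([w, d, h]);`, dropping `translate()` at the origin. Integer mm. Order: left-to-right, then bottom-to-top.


cube([300, 1180, 180]);
translate([300, 0, 0]) cube([300, 1180, 360]);
translate([600, 0, 0]) cube([300, 1180, 540]);
translate([900, 0, 0]) cube([300, 1180, 720]);
translate([1200, 0, 0]) cube([300, 1180, 900]);
translate([1500, 0, 0]) cube([300, 1180, 1080]);
translate([1800, 0, 0]) cube([300, 1180, 1260]);
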